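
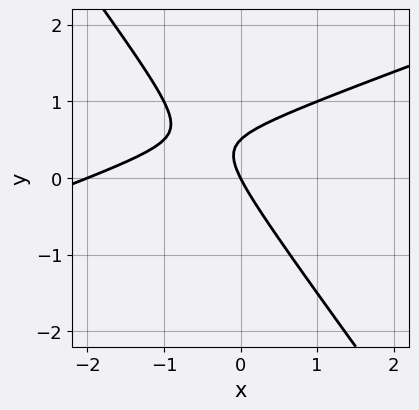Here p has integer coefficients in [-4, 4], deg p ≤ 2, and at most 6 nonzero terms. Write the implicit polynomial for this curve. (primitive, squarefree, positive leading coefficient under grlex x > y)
x^2 - 2*x*y - 2*y^2 + 2*x + y

First, degree: a generic line meets the curve in up to 2 points, so deg p = 2.
Next, observable constraints: it crosses the y-axis at the gridline y = 0; the x-axis gridline crossings are at x ∈ {-2, 0}.
Finally, fitting integer coefficients to these (and the overall shape) gives p.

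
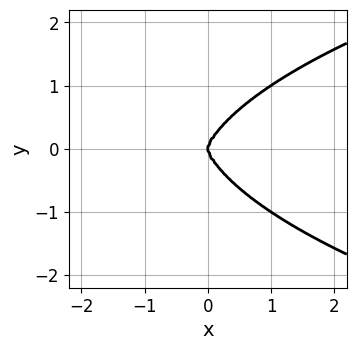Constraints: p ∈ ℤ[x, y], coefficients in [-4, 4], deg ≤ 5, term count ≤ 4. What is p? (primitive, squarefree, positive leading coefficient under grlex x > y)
x^2*y^2 + y^4 - 2*x^3

First, the degree is 4 — a generic line meets the curve in up to 4 points.
Then, symmetries: the y ↦ −y reflection is a symmetry, so y appears only in even powers.
Next, reading off the gridlines: it meets the x-axis at x = 0 (among the integer gridlines); it meets the y-axis at y = 0 (among the integer gridlines).
Finally, matching integer coefficients to the picture gives p.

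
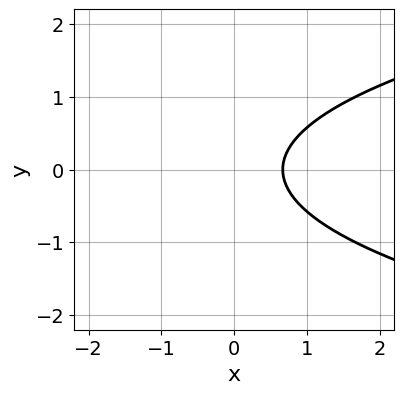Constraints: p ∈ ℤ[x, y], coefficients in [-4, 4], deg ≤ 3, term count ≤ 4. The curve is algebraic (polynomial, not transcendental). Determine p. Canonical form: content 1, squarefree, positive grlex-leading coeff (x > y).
Degree: a generic line meets the curve in up to 2 points, so deg p = 2.
Symmetries: it's symmetric under y → −y, forcing even powers of y.
Reading off the gridlines: it misses every integer gridline on the y-axis.
These observations pin down the coefficients.

3*y^2 - 3*x + 2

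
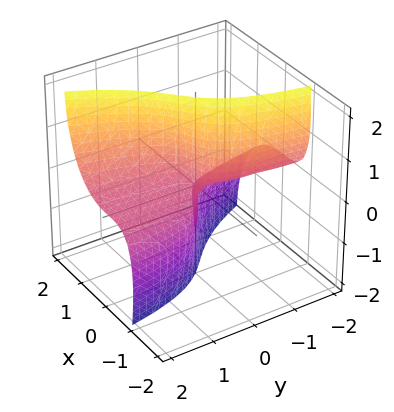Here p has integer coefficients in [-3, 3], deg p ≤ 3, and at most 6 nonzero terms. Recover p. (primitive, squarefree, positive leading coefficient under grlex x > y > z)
1. The degree is 3 — a generic line meets the surface in up to 3 points.
2. From the visible intercepts: every point of the y-axis in the box is on the surface; every point of the z-axis in the box is on the surface; it meets the x-axis at x = 0 (among the integer gridlines).
3. Together with the visible shape, these determine p as stated.

2*x^3 - x*y*z + x*z^2 - 2*y*z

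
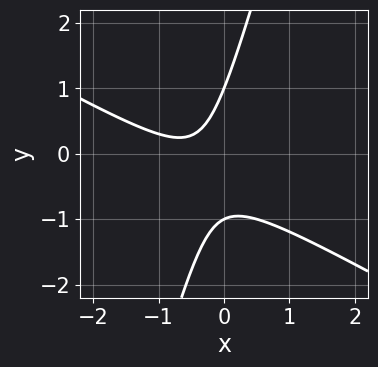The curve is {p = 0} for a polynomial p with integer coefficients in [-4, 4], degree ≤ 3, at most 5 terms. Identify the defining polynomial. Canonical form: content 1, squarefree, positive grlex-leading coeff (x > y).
1. The degree is 2 — the shape is more complex than any degree-1 curve.
2. Observable constraints: no x-intercept at any integer in the box; the y-axis gridline crossings are at y ∈ {-1, 1}.
3. Fitting integer coefficients to these (and the overall shape) gives p.

2*x^2 + 3*x*y - y^2 + 2*x + 1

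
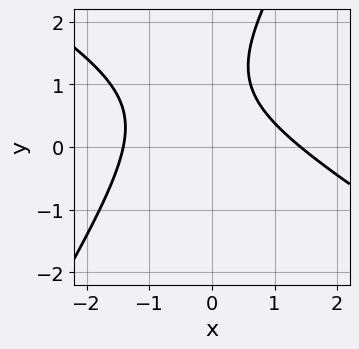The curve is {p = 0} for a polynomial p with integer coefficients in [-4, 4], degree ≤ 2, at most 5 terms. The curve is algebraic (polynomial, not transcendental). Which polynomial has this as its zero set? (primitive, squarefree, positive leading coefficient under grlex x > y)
1. deg p = 2. The shape is more complex than any degree-1 curve.
2. Against the integer gridlines: it misses every integer gridline on the y-axis.
3. Together with the visible shape, these determine p as stated.

x^2 + x*y - y^2 + 2*y - 2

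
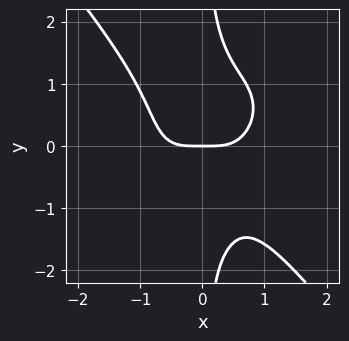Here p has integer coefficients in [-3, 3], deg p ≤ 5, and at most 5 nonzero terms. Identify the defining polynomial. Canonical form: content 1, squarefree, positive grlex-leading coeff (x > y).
3*x^4 - x^3*y + x^2*y^2 + 3*x*y^3 - 3*y

Degree: the shape is more complex than any degree-3 curve, so deg p = 4.
Reading off the gridlines: one x-axis crossing is at x = 0; it crosses the y-axis at the gridline y = 0.
Putting this together gives p.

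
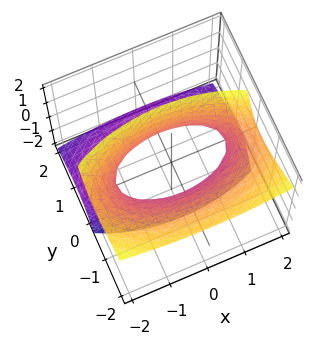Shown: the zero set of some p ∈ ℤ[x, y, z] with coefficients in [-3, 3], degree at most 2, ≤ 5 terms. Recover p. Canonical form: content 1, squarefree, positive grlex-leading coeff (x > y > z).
(a) deg p = 2. The shape is more complex than any degree-1 surface.
(b) Observable constraints: no z-intercept at any integer in the box.
(c) Matching integer coefficients to the picture gives p.

x^2 + 3*y^2 + 3*y*z - z^2 - 2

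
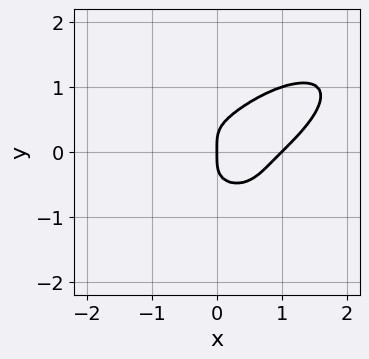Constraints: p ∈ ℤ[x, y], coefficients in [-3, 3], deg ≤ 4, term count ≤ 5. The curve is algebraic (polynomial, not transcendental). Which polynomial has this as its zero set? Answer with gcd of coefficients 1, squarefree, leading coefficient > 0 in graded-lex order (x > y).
First, deg p = 4. A generic line meets the curve in up to 4 points.
Next, from the visible intercepts: the x-axis gridline crossings are at x ∈ {0, 1}; it meets the y-axis at y = 0 (among the integer gridlines).
Finally, assembling these constraints gives the stated polynomial.

x^4 + 3*y^4 - 3*x^2*y - x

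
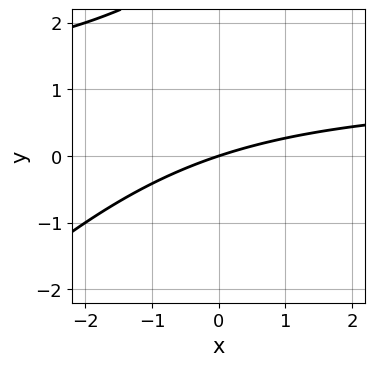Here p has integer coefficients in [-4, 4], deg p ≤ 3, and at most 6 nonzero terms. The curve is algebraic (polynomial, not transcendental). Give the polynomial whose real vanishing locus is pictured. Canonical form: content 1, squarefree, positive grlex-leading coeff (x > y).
x*y - y^2 - x + 3*y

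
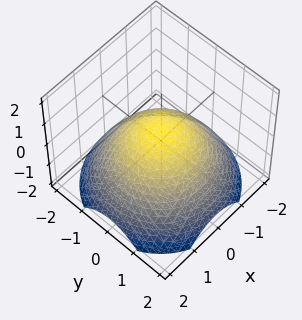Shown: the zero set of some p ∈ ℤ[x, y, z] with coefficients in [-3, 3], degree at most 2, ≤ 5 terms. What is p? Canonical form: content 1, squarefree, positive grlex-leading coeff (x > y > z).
x^2 + y^2 + 2*z - 1

deg p = 2. A generic line meets the surface in up to 2 points.
Symmetries: rotational symmetry about the z-axis ⇒ p depends on x, y only through x² + y².
Against the integer gridlines: among the integer gridlines, it crosses the y-axis at y ∈ {-1, 1}; a circular section at z = 0 has radius exactly 1; the x-axis gridline crossings are at x ∈ {-1, 1}.
Putting this together gives p.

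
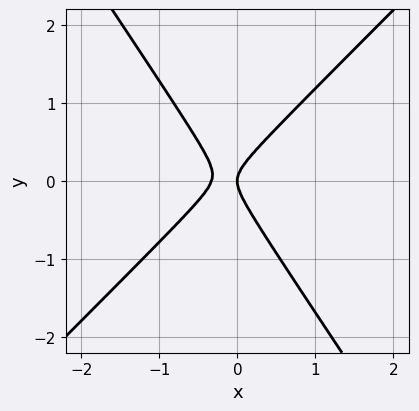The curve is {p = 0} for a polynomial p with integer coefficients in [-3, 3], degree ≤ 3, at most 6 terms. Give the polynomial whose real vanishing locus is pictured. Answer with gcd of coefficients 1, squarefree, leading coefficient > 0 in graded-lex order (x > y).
(a) Degree: no degree-1 curve has this shape, so deg p = 2.
(b) Observable constraints: it meets the x-axis at x = 0 (among the integer gridlines); one y-axis crossing is at y = 0.
(c) Putting this together gives p.

3*x^2 - x*y - 2*y^2 + x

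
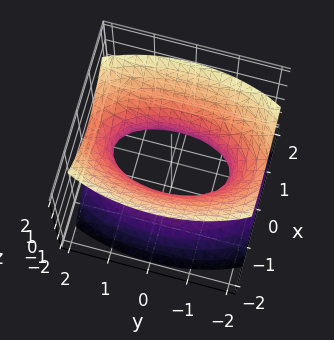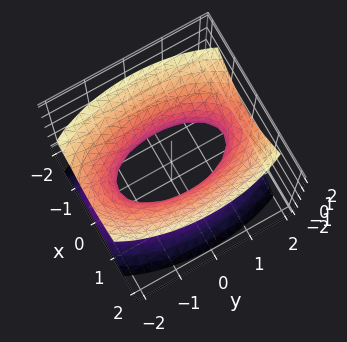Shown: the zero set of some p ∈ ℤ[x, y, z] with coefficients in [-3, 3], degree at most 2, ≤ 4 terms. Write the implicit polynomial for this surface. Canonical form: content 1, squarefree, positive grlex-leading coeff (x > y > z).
3*x^2 + y^2 - 2*z^2 - 2

(a) The degree is 2 — an hourglass — one-sheet hyperboloid; a quadric.
(b) Symmetries: it's symmetric under x → −x, forcing even powers of x; it's symmetric under y → −y, forcing even powers of y; mirror symmetry z ↦ −z ⇒ only even powers of z.
(c) From the axis intercepts and sections: the surface avoids every integer z-axis point in the box.
(d) Together with the visible shape, these determine p as stated.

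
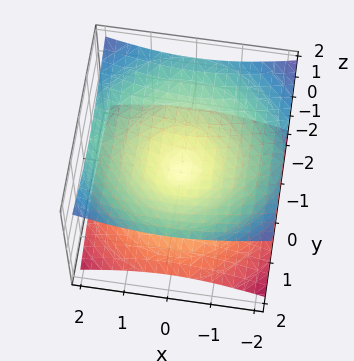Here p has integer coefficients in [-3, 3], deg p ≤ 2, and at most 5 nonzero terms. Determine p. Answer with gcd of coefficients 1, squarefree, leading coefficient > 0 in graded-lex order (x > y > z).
(a) The degree is 2 — two nappes meeting at a single point; a quadric.
(b) By symmetry, every cross-section ⟂ z is a circle, so x, y appear only via x² + y²; the z ↦ −z reflection is a symmetry, so z appears only in even powers.
(c) From the visible intercepts: it crosses the x-axis at the gridline x = 0; it crosses the z-axis at the gridline z = 0; it meets the y-axis at y = 0 (among the integer gridlines); a circular section at z = -1 has radius between 1 and 2.
(d) Fitting integer coefficients to these (and the overall shape) gives p.

x^2 + y^2 - 3*z^2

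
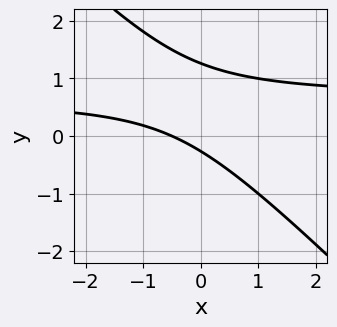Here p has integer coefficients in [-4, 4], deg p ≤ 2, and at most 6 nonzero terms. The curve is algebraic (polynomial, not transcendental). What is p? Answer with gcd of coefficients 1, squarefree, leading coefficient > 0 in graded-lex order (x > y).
(a) deg p = 2. No degree-1 curve has this shape.
(b) Matching integer coefficients to the picture gives p.

3*x*y + 3*y^2 - 2*x - 3*y - 1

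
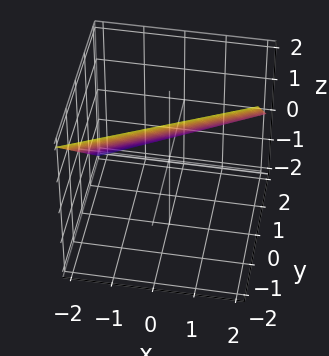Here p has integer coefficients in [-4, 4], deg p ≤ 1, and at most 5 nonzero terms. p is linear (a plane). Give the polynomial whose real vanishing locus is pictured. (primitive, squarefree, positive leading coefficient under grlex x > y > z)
deg p = 1. The surface is flat (a plane).
Reading off the gridlines: it crosses the z-axis at the gridline z = 1; it meets the x-axis at x = -2 (among the integer gridlines); one y-axis crossing is at y = 1.
The integer polynomial consistent with all of this is the stated p.

x - 2*y - 2*z + 2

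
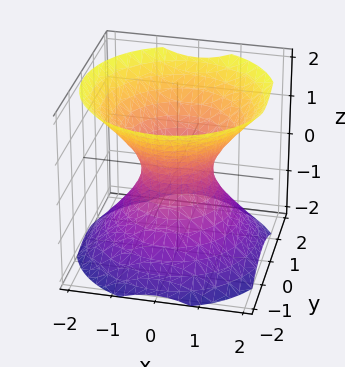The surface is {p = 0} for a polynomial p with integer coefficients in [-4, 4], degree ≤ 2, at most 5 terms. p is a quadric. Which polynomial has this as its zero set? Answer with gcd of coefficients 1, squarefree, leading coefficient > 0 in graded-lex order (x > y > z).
(a) deg p = 2. One connected sheet with a waist; a quadric.
(b) Symmetries: mirror symmetry z ↦ −z ⇒ only even powers of z; every cross-section ⟂ z is a circle, so x, y appear only via x² + y².
(c) Reading off the gridlines: it misses every integer gridline on the z-axis; a circular section at z = 1 has radius between 1 and 2.
(d) Solving for integer coefficients yields p as stated.

3*x^2 + 3*y^2 - 3*z^2 - 2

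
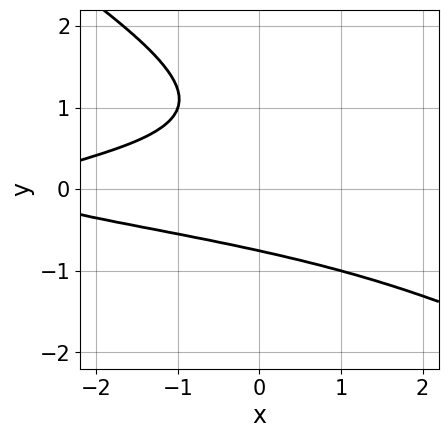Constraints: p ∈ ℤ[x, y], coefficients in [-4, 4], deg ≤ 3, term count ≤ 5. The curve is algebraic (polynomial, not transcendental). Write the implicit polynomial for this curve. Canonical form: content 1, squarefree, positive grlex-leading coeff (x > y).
First, deg p = 3. The shape is more complex than any degree-2 curve.
Next, checking where it meets the axes: no x-intercept at any integer in the box.
Finally, assembling these constraints gives the stated polynomial.

2*x*y^2 + 3*y^3 - 3*y^2 + x + 3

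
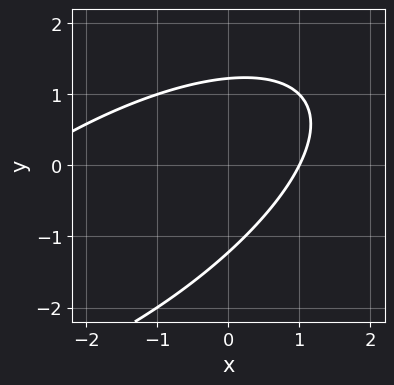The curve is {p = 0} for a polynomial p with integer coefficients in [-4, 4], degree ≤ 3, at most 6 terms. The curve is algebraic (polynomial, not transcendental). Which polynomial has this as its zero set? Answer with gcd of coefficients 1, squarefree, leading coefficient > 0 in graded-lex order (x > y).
Degree: the shape is more complex than any degree-1 curve, so deg p = 2.
Observable constraints: it meets the x-axis at x = 1 (among the integer gridlines).
Putting this together gives p.

x^2 - 2*x*y + 2*y^2 + 2*x - 3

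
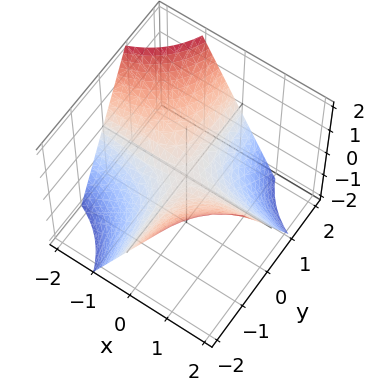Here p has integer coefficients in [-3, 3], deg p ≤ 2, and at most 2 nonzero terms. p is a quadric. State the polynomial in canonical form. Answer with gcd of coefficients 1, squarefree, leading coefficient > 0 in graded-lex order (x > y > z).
deg p = 2.
Reading off the gridlines: the visible y-axis segment lies entirely on the surface; every point of the x-axis in the box is on the surface.
The integer polynomial consistent with all of this is the stated p.

x*y + z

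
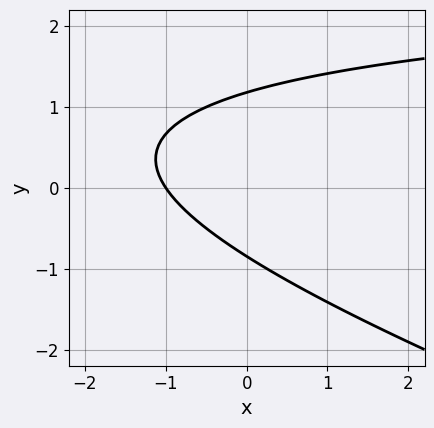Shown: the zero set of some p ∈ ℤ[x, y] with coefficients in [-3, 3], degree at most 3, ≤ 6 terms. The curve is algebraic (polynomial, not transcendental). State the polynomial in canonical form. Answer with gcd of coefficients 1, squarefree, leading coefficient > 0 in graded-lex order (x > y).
x*y + 3*y^2 - 3*x - y - 3

First, degree: a generic line meets the curve in up to 2 points, so deg p = 2.
Next, against the integer gridlines: it meets the x-axis at x = -1 (among the integer gridlines).
Finally, putting this together gives p.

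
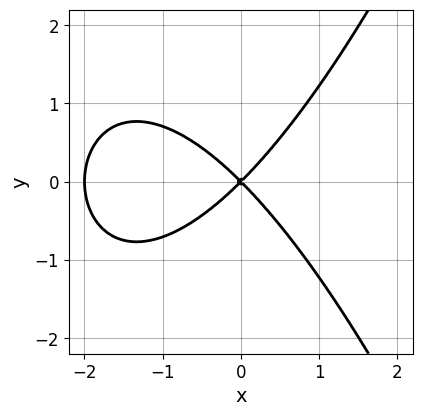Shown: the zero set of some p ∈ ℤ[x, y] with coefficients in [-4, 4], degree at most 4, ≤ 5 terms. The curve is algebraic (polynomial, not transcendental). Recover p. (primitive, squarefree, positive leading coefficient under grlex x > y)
1. The degree is 3 — the shape is more complex than any degree-2 curve.
2. Symmetries: the y ↦ −y reflection is a symmetry, so y appears only in even powers.
3. From the visible intercepts: the x-axis gridline crossings are at x ∈ {-2, 0}; it meets the y-axis at y = 0 (among the integer gridlines).
4. The integer polynomial consistent with all of this is the stated p.

x^3 + 2*x^2 - 2*y^2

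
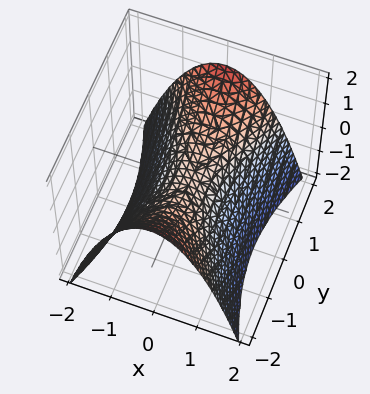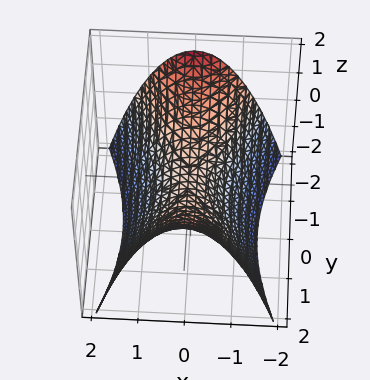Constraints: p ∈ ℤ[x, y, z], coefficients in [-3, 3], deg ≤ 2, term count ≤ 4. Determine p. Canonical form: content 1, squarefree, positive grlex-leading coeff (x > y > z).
1. The degree is 2 — a saddle surface; a quadric.
2. Symmetries: it's symmetric under x → −x, forcing even powers of x; it's symmetric under y → −y, forcing even powers of y.
3. Checking where it meets the axes: it crosses the x-axis at the gridline x = 0; one z-axis crossing is at z = 0; one y-axis crossing is at y = 0.
4. Putting this together gives p.

3*x^2 - y^2 + 3*z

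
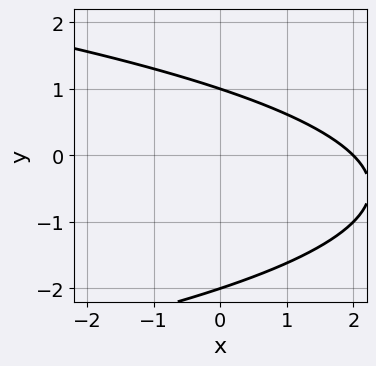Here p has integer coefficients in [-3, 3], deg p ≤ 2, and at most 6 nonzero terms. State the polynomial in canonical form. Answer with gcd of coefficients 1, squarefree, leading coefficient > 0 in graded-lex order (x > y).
y^2 + x + y - 2

The degree is 2 — the shape is more complex than any degree-1 curve.
Reading off the gridlines: the y-axis gridline crossings are at y ∈ {-2, 1}; it meets the x-axis at x = 2 (among the integer gridlines).
These observations pin down the coefficients.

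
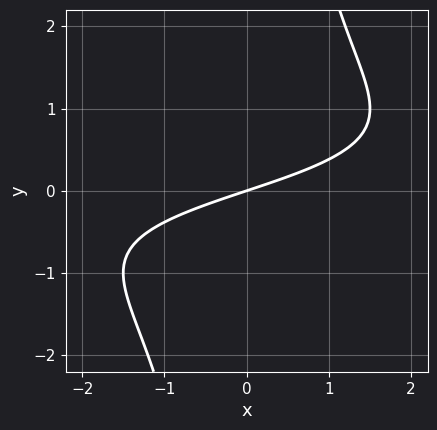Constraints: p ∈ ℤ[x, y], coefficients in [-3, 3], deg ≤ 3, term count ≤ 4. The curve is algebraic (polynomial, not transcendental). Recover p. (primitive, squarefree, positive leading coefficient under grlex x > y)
x*y^2 + x - 3*y

First, deg p = 3.
Next, from the visible intercepts: it meets the x-axis at x = 0 (among the integer gridlines); it meets the y-axis at y = 0 (among the integer gridlines).
Finally, solving for integer coefficients yields p as stated.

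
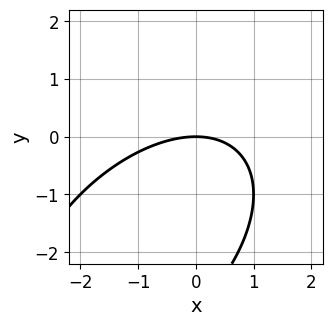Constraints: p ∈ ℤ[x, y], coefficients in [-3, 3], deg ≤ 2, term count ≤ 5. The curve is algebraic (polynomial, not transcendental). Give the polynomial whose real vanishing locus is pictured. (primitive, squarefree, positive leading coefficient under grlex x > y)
x^2 - x*y + y^2 + 3*y

1. deg p = 2. A generic line meets the curve in up to 2 points.
2. From the visible intercepts: it crosses the y-axis at the gridline y = 0; one x-axis crossing is at x = 0.
3. Putting this together gives p.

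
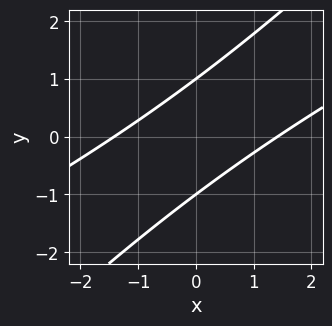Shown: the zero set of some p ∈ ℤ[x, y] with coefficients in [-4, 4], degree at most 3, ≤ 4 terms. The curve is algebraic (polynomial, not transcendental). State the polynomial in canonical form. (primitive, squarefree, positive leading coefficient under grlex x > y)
(a) deg p = 2. A generic line meets the curve in up to 2 points.
(b) Observable constraints: among the integer gridlines, it crosses the y-axis at y ∈ {-1, 1}.
(c) Matching integer coefficients to the picture gives p.

x^2 - 3*x*y + 2*y^2 - 2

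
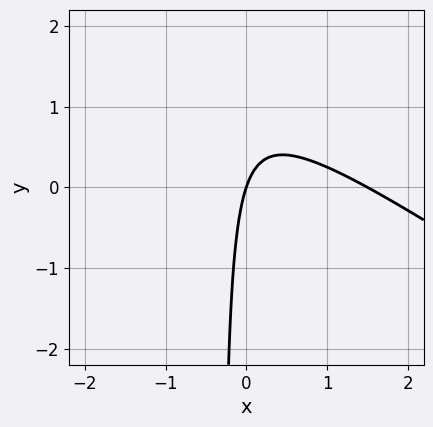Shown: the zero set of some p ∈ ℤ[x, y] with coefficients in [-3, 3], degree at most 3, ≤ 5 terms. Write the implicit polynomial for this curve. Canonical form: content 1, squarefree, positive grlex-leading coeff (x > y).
2*x^2 + 3*x*y - 3*x + y

(a) deg p = 2. The shape is more complex than any degree-1 curve.
(b) Reading off the gridlines: one x-axis crossing is at x = 0; one y-axis crossing is at y = 0.
(c) Together with the visible shape, these determine p as stated.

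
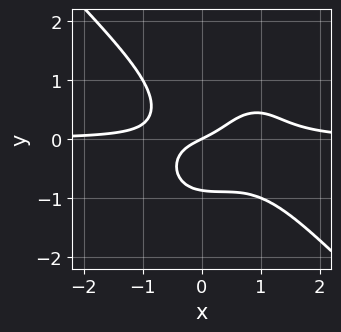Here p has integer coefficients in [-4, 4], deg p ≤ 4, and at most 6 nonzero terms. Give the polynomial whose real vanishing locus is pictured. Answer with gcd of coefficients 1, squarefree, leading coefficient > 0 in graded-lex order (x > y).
(a) The degree is 4 — a generic line meets the curve in up to 4 points.
(b) From the axis intercepts and sections: it crosses the x-axis at the gridline x = 0; one y-axis crossing is at y = 0.
(c) Matching integer coefficients to the picture gives p.

3*x^3*y + 3*y^4 - 3*x^2*y - x + 2*y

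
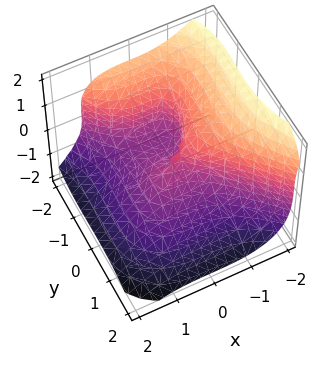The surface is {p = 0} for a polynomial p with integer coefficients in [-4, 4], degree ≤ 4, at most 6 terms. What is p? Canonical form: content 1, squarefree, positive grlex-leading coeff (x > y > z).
First, deg p = 3. The shape is more complex than any degree-2 surface.
Then, observable constraints: it meets the x-axis at x = 0 (among the integer gridlines); it crosses the z-axis at the gridline z = 0.
Finally, together with the visible shape, these determine p as stated.

3*x^3 + 2*y^3 + 3*z^3 + 3*y^2 - z^2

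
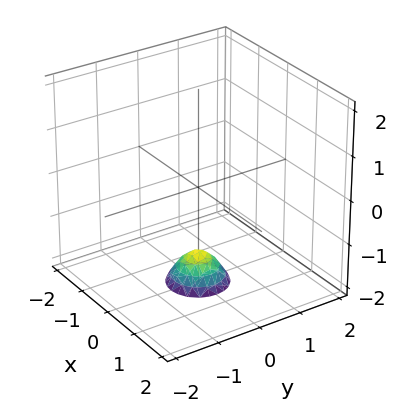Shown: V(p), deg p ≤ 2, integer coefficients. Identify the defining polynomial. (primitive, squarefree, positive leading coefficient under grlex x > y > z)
3*x^2 + 3*y^2 + 2*z + 3

Degree: no degree-1 surface has this shape, so deg p = 2.
Symmetry: the z-axis is an axis of rotation, so x and y enter only as x² + y².
From the visible intercepts: the surface avoids every integer y-axis point in the box; a circular section at z = -2 has radius between 0 and 1; the surface avoids every integer x-axis point in the box.
The integer polynomial consistent with all of this is the stated p.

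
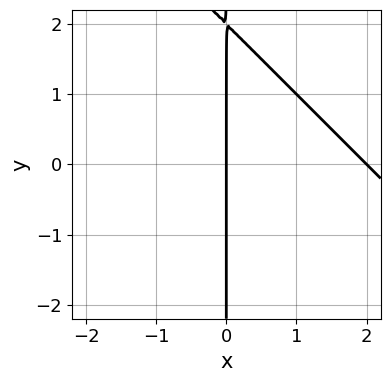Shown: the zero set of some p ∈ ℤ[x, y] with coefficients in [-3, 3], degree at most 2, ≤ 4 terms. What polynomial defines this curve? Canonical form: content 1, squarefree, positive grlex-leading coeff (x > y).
First, the degree is 2 — a generic line meets the curve in up to 2 points.
Then, observable constraints: every point of the y-axis in the box is on the curve; among the integer gridlines, it crosses the x-axis at x ∈ {0, 2}.
Finally, putting this together gives p.

x^2 + x*y - 2*x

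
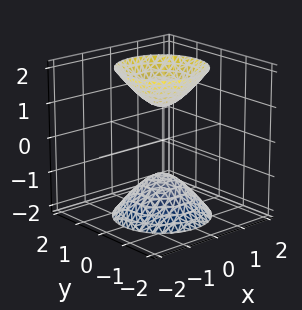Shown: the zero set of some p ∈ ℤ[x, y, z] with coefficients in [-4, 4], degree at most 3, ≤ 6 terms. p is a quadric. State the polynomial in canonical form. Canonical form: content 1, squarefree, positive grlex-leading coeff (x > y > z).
2*x^2 + 2*y^2 - z^2 + 1

I count 2 distinct pieces.
The degree is 2 — two separate bowl-shaped sheets opening away from each other; a quadric.
Symmetries: it's symmetric under z → −z, forcing even powers of z; the z-axis is an axis of rotation, so x and y enter only as x² + y².
From the visible intercepts: it misses every integer gridline on the y-axis; a circular section at z = -2 has radius between 1 and 2; among the integer gridlines, it crosses the z-axis at z ∈ {-1, 1}; the surface avoids every integer x-axis point in the box.
The integer polynomial consistent with all of this is the stated p.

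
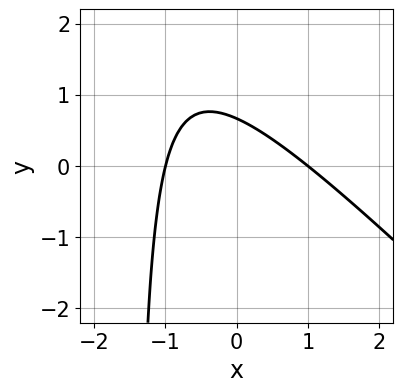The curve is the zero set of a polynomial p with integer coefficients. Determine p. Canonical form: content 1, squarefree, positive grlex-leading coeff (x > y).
First, the degree is 2 — a generic line meets the curve in up to 2 points.
Then, from the visible intercepts: among the integer gridlines, it crosses the x-axis at x ∈ {-1, 1}.
Finally, assembling these constraints gives the stated polynomial.

2*x^2 + 2*x*y + 3*y - 2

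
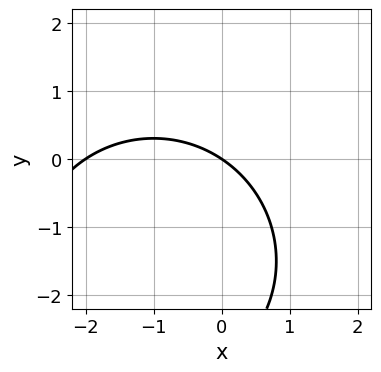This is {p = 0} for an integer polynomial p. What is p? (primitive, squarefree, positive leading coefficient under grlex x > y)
x^2 + y^2 + 2*x + 3*y

First, the degree is 2 — no degree-1 curve has this shape.
Next, observable constraints: it meets the y-axis at y = 0 (among the integer gridlines); among the integer gridlines, it crosses the x-axis at x ∈ {-2, 0}.
Finally, fitting integer coefficients to these (and the overall shape) gives p.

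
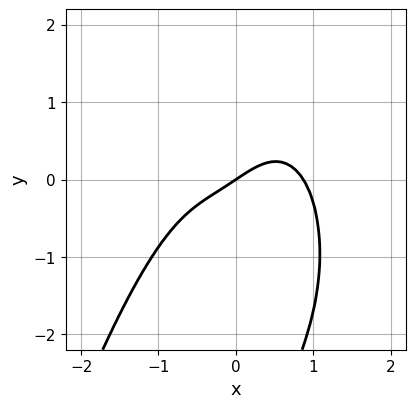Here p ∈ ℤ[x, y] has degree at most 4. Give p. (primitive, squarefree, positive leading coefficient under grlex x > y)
3*x^4 + x^2*y + 2*x*y^2 - 2*x + 3*y

The degree is 4 — the shape is more complex than any degree-3 curve.
Observable constraints: it meets the x-axis at x = 0 (among the integer gridlines); one y-axis crossing is at y = 0.
The integer polynomial consistent with all of this is the stated p.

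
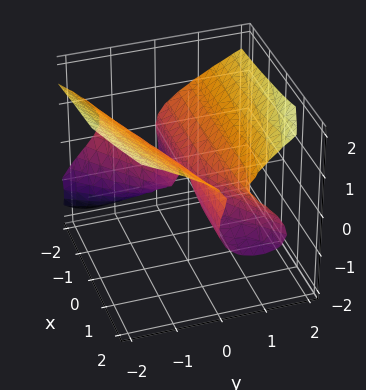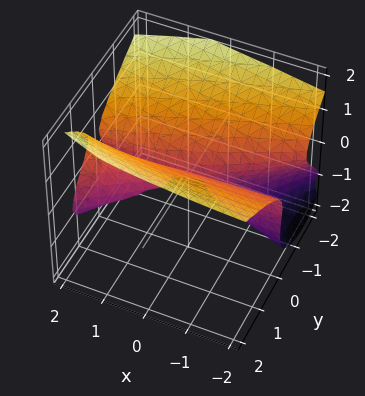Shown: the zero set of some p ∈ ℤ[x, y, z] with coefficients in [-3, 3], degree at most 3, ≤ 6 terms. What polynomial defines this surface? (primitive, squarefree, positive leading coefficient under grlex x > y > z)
x*y*z + x*z^2 - 2*z^3 - 2*x*y + 3*y^2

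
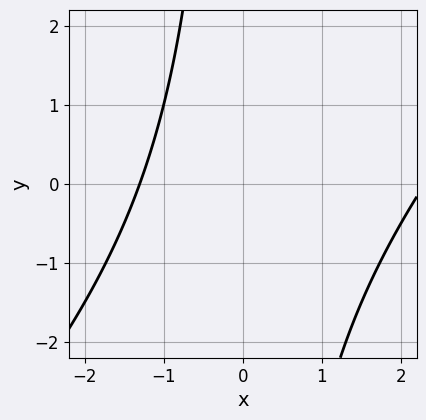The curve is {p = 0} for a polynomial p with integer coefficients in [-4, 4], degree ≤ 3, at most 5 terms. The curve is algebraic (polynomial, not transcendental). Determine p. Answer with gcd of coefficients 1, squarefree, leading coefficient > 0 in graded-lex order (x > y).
1. Degree: a generic line meets the curve in up to 2 points, so deg p = 2.
2. From the visible intercepts: no y-intercept at any integer in the box.
3. Putting this together gives p.

x^2 - x*y - x - 3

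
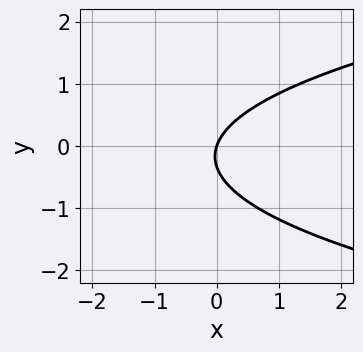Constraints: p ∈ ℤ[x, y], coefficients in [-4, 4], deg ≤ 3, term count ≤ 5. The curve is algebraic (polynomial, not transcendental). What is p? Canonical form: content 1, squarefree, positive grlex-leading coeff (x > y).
3*y^2 - 3*x + y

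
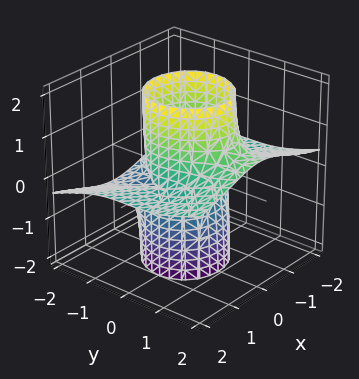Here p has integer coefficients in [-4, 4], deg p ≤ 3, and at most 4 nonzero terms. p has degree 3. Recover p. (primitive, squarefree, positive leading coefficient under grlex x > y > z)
1. deg p = 3.
2. From the axis intercepts and sections: one z-axis crossing is at z = 0; the visible x-axis segment lies entirely on the surface; one y-axis crossing is at y = 0.
3. Fitting integer coefficients to these (and the overall shape) gives p.

3*x^2*z - y^3 + 3*y^2*z - 3*z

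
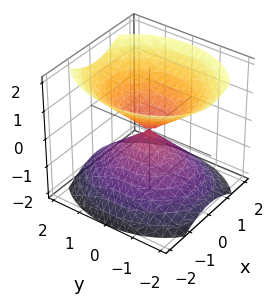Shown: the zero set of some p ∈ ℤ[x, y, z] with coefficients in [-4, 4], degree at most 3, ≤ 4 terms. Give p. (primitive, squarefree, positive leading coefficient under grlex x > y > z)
3*x^2 + 2*y^2 - 3*z^2

First, there are 2 components. They look like related sheets of one shape, so recover p as a whole.
Then, the degree is 2 — two nappes meeting at a single point; a quadric.
Then, symmetries: the x ↦ −x reflection is a symmetry, so x appears only in even powers; mirror symmetry z ↦ −z ⇒ only even powers of z; mirror symmetry y ↦ −y ⇒ only even powers of y.
Next, reading off the gridlines: it crosses the x-axis at the gridline x = 0; it crosses the y-axis at the gridline y = 0.
Finally, together with the visible shape, these determine p as stated.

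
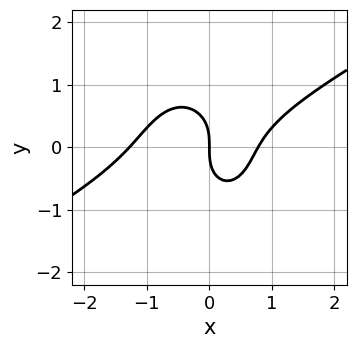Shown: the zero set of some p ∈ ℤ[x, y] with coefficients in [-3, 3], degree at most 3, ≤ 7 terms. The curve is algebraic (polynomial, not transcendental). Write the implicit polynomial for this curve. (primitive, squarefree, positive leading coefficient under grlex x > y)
First, deg p = 3.
Then, against the integer gridlines: it meets the y-axis at y = 0 (among the integer gridlines); it crosses the x-axis at the gridline x = 0.
Finally, the integer polynomial consistent with all of this is the stated p.

2*x^3 - 3*x^2*y - 2*y^3 + x^2 - 2*x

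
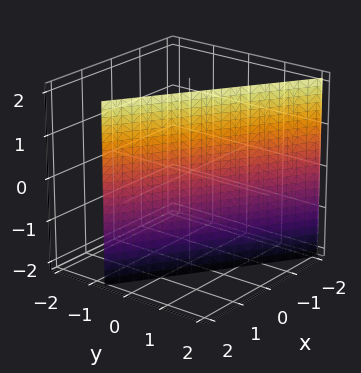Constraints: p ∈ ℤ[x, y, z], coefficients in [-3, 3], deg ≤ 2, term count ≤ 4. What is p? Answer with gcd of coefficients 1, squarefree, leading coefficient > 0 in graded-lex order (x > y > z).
2*x + 3*y - 2

First, the degree is 1 — the surface is flat (a plane).
Next, reading off the gridlines: one x-axis crossing is at x = 1; the surface avoids every integer z-axis point in the box.
Finally, together with the visible shape, these determine p as stated.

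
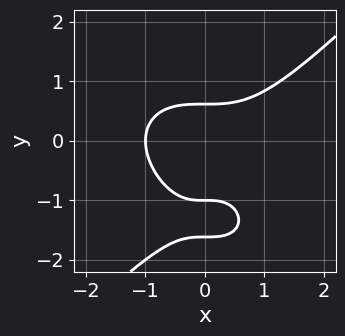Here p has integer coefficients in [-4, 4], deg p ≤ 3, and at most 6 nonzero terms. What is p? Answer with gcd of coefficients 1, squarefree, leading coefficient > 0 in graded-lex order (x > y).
x^3 - y^3 - 2*y^2 + 1

(a) Degree: no degree-2 curve has this shape, so deg p = 3.
(b) Checking where it meets the axes: it crosses the y-axis at the gridline y = -1; it meets the x-axis at x = -1 (among the integer gridlines).
(c) Together with the visible shape, these determine p as stated.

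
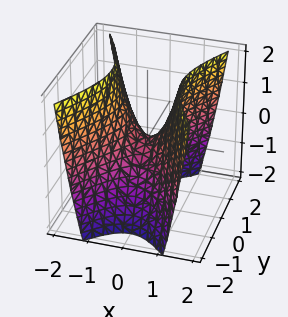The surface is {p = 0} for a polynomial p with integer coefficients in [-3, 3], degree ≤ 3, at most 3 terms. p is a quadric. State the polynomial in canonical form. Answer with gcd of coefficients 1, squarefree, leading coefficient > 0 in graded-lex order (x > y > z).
2*x^2 - y^2 - z

First, degree: a saddle surface; a quadric, so deg p = 2.
Then, symmetries: mirror symmetry y ↦ −y ⇒ only even powers of y; the x ↦ −x reflection is a symmetry, so x appears only in even powers.
Then, checking where it meets the axes: it meets the x-axis at x = 0 (among the integer gridlines); it crosses the y-axis at the gridline y = 0; one z-axis crossing is at z = 0.
Finally, assembling these constraints gives the stated polynomial.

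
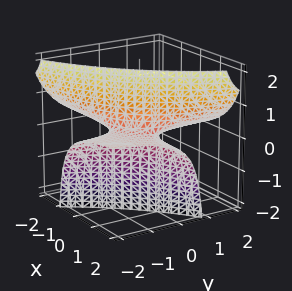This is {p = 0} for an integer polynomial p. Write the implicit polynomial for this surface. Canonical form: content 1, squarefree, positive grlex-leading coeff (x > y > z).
x*y + 3*x*z - 3*y*z - 3*z

The degree is 2 — no degree-1 surface has this shape.
From the axis intercepts and sections: the visible x-axis segment lies entirely on the surface; every point of the y-axis in the box is on the surface; it crosses the z-axis at the gridline z = 0.
Together with the visible shape, these determine p as stated.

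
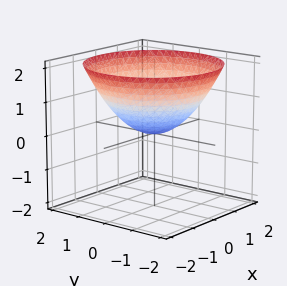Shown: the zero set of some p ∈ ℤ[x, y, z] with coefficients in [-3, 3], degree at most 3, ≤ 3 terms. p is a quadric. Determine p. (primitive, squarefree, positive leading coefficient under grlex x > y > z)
x^2 + y^2 - 2*z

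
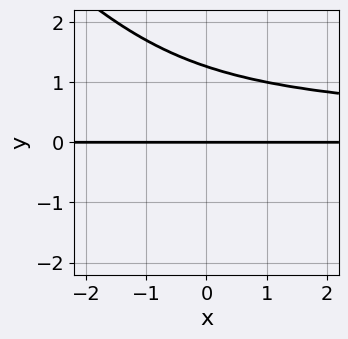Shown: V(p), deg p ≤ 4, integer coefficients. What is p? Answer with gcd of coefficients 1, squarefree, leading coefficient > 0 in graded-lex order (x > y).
x*y^3 + y^4 - 2*y

(a) The degree is 4 — a generic line meets the curve in up to 4 points.
(b) Against the integer gridlines: the visible x-axis segment lies entirely on the curve; it crosses the y-axis at the gridline y = 0.
(c) Together with the visible shape, these determine p as stated.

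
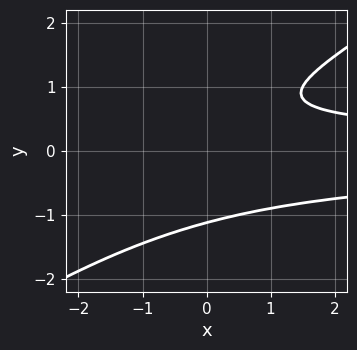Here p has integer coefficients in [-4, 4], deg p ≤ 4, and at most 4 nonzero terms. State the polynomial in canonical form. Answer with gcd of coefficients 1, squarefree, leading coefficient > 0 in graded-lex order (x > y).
(a) Degree: the shape is more complex than any degree-2 curve, so deg p = 3.
(b) From the axis intercepts and sections: no x-intercept at any integer in the box.
(c) Assembling these constraints gives the stated polynomial.

2*x*y^2 - 3*y^3 + 2*y - 2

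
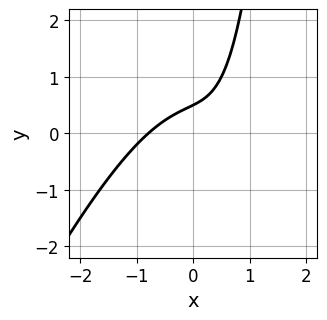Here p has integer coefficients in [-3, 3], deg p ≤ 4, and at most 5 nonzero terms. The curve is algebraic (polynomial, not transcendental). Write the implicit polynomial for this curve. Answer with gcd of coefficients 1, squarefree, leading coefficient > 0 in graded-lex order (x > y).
(a) The degree is 3 — the shape is more complex than any degree-2 curve.
(b) Matching integer coefficients to the picture gives p.

2*x^3 - x^2*y + 2*x*y - 2*y + 1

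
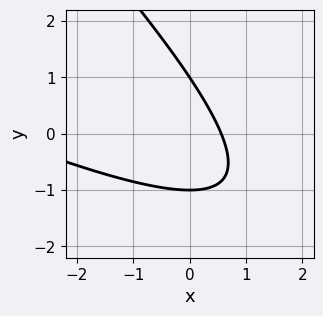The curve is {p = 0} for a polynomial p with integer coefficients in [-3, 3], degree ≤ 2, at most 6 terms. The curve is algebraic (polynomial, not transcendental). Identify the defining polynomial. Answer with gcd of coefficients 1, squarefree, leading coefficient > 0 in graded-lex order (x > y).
First, degree: a generic line meets the curve in up to 2 points, so deg p = 2.
Next, observable constraints: the y-axis gridline crossings are at y ∈ {-1, 1}.
Finally, together with the visible shape, these determine p as stated.

x^2 + 3*x*y + 2*y^2 + 3*x - 2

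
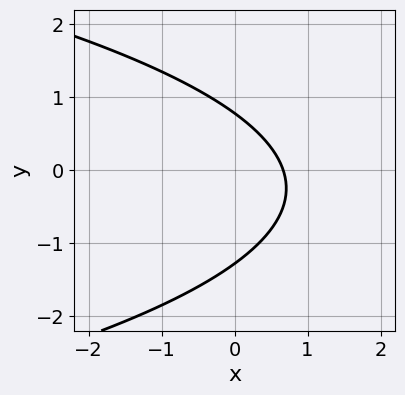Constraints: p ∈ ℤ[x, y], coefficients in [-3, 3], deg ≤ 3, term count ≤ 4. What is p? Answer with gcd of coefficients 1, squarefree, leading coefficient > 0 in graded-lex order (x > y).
2*y^2 + 3*x + y - 2

Degree: no degree-1 curve has this shape, so deg p = 2.
Putting this together gives p.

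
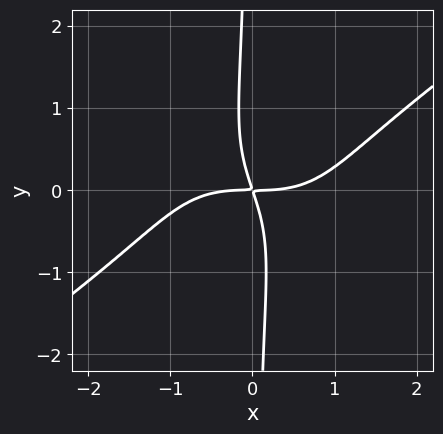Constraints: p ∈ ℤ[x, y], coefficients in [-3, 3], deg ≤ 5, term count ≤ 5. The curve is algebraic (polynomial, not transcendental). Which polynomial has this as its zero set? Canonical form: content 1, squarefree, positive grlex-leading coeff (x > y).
x^4 - 3*x*y^3 - 3*x*y - y^2

1. Degree: the shape is more complex than any degree-3 curve, so deg p = 4.
2. From the visible intercepts: it meets the x-axis at x = 0 (among the integer gridlines); it meets the y-axis at y = 0 (among the integer gridlines).
3. Together with the visible shape, these determine p as stated.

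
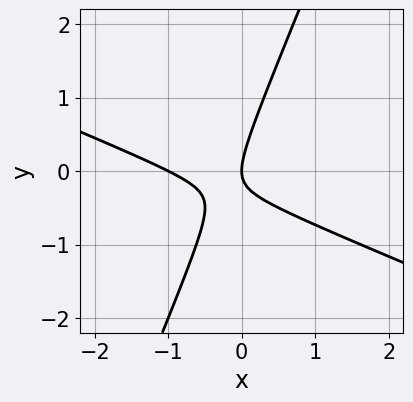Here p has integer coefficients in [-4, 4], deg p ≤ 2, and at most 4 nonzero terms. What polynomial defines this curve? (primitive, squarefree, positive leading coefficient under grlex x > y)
(a) The degree is 2 — a generic line meets the curve in up to 2 points.
(b) Against the integer gridlines: the x-axis gridline crossings are at x ∈ {-1, 0}; it meets the y-axis at y = 0 (among the integer gridlines).
(c) Solving for integer coefficients yields p as stated.

x^2 + 2*x*y - y^2 + x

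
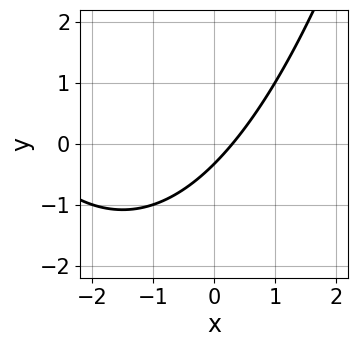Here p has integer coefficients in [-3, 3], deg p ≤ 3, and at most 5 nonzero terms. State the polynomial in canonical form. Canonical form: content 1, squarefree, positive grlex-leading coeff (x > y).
1. Degree: the shape is more complex than any degree-1 curve, so deg p = 2.
2. The integer polynomial consistent with all of this is the stated p.

x^2 + 3*x - 3*y - 1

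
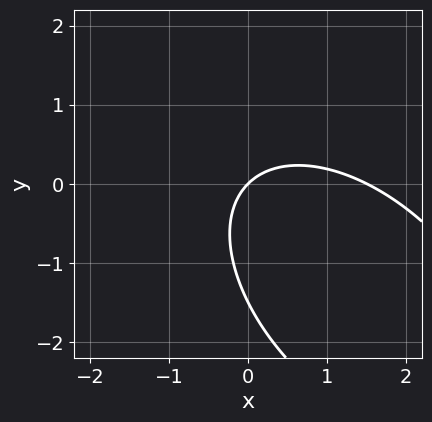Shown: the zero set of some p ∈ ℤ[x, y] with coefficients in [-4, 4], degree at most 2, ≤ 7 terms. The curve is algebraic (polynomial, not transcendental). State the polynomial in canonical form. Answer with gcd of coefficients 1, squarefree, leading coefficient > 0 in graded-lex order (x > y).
First, degree: a generic line meets the curve in up to 2 points, so deg p = 2.
Next, against the integer gridlines: one x-axis crossing is at x = 0; it meets the y-axis at y = 0 (among the integer gridlines).
Finally, matching integer coefficients to the picture gives p.

2*x^2 + 2*x*y + 2*y^2 - 3*x + 3*y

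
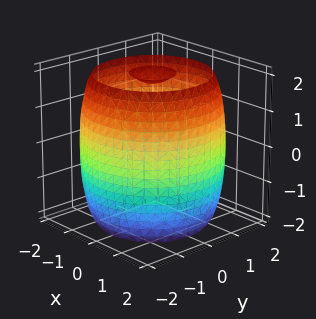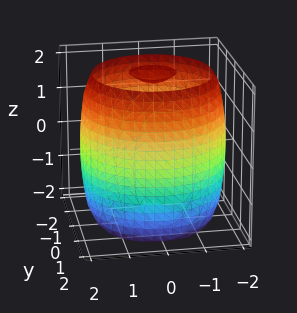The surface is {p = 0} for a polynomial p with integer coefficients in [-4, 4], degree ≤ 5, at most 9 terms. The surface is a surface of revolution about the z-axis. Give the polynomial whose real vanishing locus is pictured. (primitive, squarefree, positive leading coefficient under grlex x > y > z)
1. I count 3 distinct pieces. They look like related sheets of one shape, so recover p as a whole.
2. deg p = 4. A generic line meets the surface in up to 4 points.
3. Symmetries: rotational symmetry about the z-axis ⇒ p depends on x, y only through x² + y².
4. From the visible intercepts: a circular section at z = 0 has radius between 1 and 2.
5. Fitting integer coefficients to these (and the overall shape) gives p.

x^4 + 2*x^2*y^2 + y^4 - 3*x^2 - 3*y^2 + z^2 - 3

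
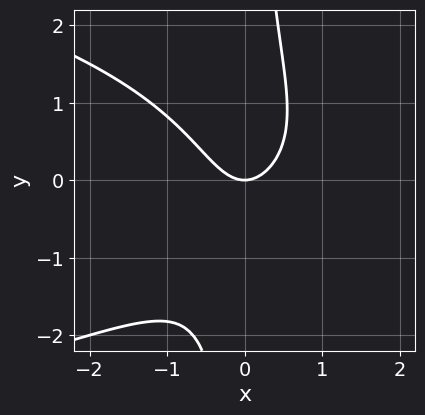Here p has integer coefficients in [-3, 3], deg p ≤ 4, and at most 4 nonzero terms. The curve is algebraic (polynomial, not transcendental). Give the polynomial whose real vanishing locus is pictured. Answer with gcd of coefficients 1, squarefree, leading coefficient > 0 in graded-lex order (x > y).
(a) The degree is 3 — a generic line meets the curve in up to 3 points.
(b) Checking where it meets the axes: one x-axis crossing is at x = 0; one y-axis crossing is at y = 0.
(c) Solving for integer coefficients yields p as stated.

2*x*y^2 + 3*x^2 - 2*y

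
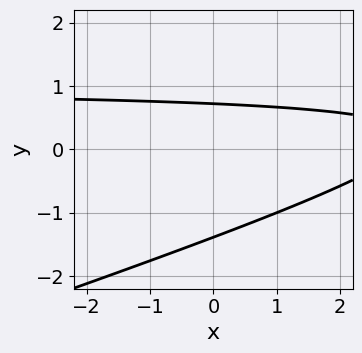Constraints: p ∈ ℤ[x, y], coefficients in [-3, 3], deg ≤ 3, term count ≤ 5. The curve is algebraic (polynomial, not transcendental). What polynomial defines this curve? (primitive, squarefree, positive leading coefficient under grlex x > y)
x*y - 3*y^2 - x - 2*y + 3

1. Degree: no degree-1 curve has this shape, so deg p = 2.
2. Checking where it meets the axes: no x-intercept at any integer in the box.
3. Matching integer coefficients to the picture gives p.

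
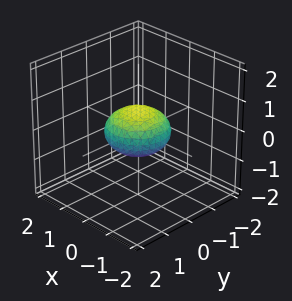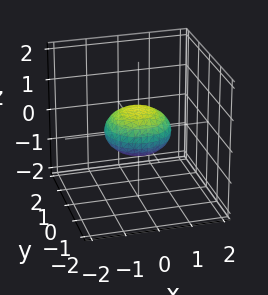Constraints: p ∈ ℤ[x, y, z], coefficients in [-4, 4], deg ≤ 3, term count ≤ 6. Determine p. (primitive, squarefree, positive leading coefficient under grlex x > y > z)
(a) The degree is 2 — a closed, bounded, convex surface; a quadric.
(b) Symmetries: the z ↦ −z reflection is a symmetry, so z appears only in even powers; the surface is invariant under rotation about z: p = q(x² + y², z).
(c) Reading off the gridlines: the y-axis gridline crossings are at y ∈ {-1, 1}; a circular section at z = 0 has radius exactly 1; the x-axis gridline crossings are at x ∈ {-1, 1}.
(d) Matching integer coefficients to the picture gives p.

x^2 + y^2 + 2*z^2 - 1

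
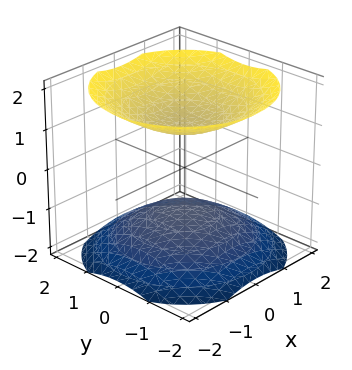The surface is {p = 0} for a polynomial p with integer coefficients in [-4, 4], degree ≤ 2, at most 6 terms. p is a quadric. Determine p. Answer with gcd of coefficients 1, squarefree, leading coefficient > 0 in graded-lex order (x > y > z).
2*x^2 + 2*y^2 - 3*z^2 + 3

1. The picture has 2 separate pieces.
2. deg p = 2.
3. Symmetry: every cross-section ⟂ z is a circle, so x, y appear only via x² + y²; mirror symmetry z ↦ −z ⇒ only even powers of z.
4. Checking where it meets the axes: the surface avoids every integer x-axis point in the box; among the integer gridlines, it crosses the z-axis at z ∈ {-1, 1}; the surface avoids every integer y-axis point in the box.
5. Putting this together gives p.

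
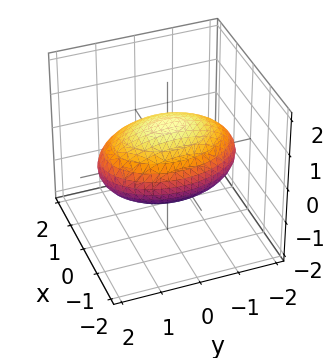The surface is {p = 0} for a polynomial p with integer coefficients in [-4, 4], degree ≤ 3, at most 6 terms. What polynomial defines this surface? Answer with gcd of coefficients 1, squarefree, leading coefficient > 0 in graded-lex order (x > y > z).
2*x^2 + y^2 + 3*z^2 - 3

1. Degree: bounded and convex; a quadric, so deg p = 2.
2. Symmetries: the y ↦ −y reflection is a symmetry, so y appears only in even powers; mirror symmetry z ↦ −z ⇒ only even powers of z; it's symmetric under x → −x, forcing even powers of x.
3. Reading off the gridlines: among the integer gridlines, it crosses the z-axis at z ∈ {-1, 1}.
4. Matching integer coefficients to the picture gives p.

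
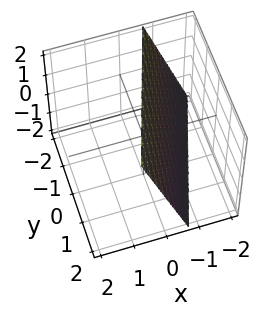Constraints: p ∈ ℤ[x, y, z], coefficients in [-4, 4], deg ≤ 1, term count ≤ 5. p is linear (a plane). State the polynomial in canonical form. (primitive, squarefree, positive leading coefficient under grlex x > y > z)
deg p = 1.
From the visible intercepts: it crosses the z-axis at the gridline z = 2; one y-axis crossing is at y = 2.
These observations pin down the coefficients.

3*x - y - z + 2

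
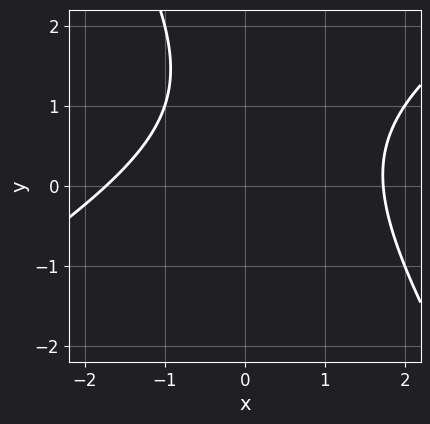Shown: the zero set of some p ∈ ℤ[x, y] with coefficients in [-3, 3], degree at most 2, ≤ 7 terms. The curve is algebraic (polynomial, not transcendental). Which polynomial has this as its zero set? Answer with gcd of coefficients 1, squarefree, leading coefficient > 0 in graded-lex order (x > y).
1. Degree: the shape is more complex than any degree-1 curve, so deg p = 2.
2. From the visible intercepts: no y-intercept at any integer in the box.
3. The integer polynomial consistent with all of this is the stated p.

x^2 - x*y - y^2 + 2*y - 3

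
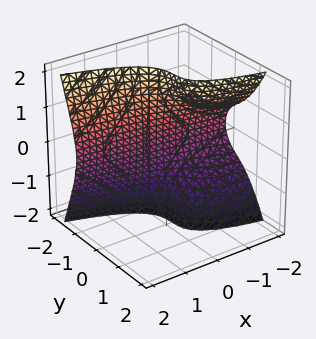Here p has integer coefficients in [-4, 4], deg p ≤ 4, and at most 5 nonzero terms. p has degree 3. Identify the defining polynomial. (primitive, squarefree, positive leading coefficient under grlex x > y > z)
1. Degree: no degree-2 surface has this shape, so deg p = 3.
2. Against the integer gridlines: it misses every integer gridline on the z-axis; no x-intercept at any integer in the box.
3. Together with the visible shape, these determine p as stated.

x*z^2 + 3*y^3 - x*y + 1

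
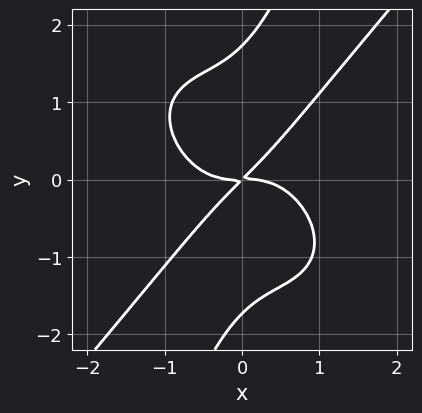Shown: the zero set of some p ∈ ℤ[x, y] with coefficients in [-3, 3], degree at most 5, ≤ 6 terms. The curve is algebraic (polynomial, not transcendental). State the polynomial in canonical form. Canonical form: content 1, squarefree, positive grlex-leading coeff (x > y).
The degree is 4 — a generic line meets the curve in up to 4 points.
Checking where it meets the axes: it crosses the y-axis at the gridline y = 0; one x-axis crossing is at x = 0.
Solving for integer coefficients yields p as stated.

3*x^4 - 3*x*y^3 + y^4 + 3*x*y - 3*y^2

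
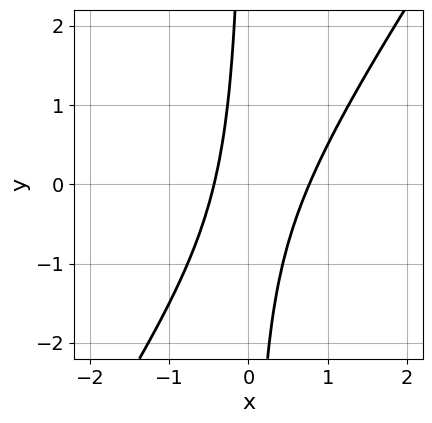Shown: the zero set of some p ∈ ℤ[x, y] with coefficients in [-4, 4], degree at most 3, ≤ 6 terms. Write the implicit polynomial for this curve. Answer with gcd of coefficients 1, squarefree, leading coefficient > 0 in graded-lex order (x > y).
First, deg p = 2. No degree-1 curve has this shape.
Next, reading off the gridlines: no y-intercept at any integer in the box.
Finally, matching integer coefficients to the picture gives p.

3*x^2 - 2*x*y - x - 1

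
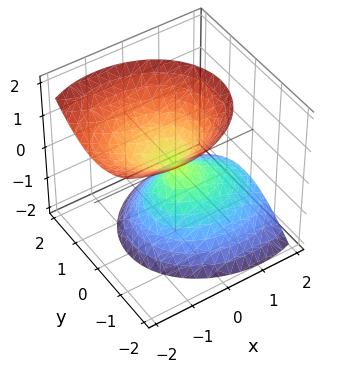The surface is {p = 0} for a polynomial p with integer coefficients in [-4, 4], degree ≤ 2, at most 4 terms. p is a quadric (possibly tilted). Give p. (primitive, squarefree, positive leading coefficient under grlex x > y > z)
I count 2 distinct pieces. They look like related sheets of one shape, so recover p as a whole.
Degree: no degree-1 surface has this shape, so deg p = 2.
Checking where it meets the axes: it meets the x-axis at x = 0 (among the integer gridlines); it meets the z-axis at z = 0 (among the integer gridlines); it crosses the y-axis at the gridline y = 0.
The integer polynomial consistent with all of this is the stated p.

2*x^2 + 2*x*z + 3*y^2 - 2*z^2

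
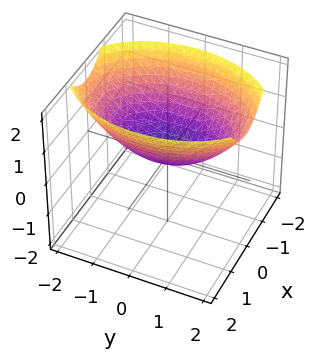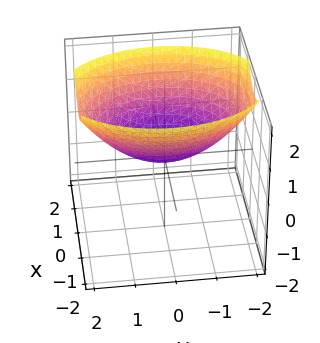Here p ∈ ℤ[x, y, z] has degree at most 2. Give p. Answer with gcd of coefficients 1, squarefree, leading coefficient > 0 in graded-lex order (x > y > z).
First, deg p = 2. A single bowl opening along one axis; a quadric.
Then, symmetries: the x ↦ −x reflection is a symmetry, so x appears only in even powers; mirror symmetry y ↦ −y ⇒ only even powers of y.
Next, reading off the gridlines: it meets the x-axis at x = 0 (among the integer gridlines); it crosses the y-axis at the gridline y = 0; it meets the z-axis at z = 0 (among the integer gridlines).
Finally, solving for integer coefficients yields p as stated.

2*x^2 + y^2 - 3*z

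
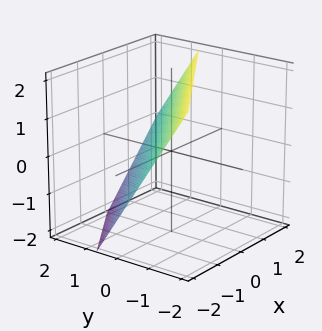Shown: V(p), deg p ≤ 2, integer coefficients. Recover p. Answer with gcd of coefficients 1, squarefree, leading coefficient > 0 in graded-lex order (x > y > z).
2*x - 3*y - 2*z + 2

1. Degree: every cross-section is a straight line — this is a plane, so deg p = 1.
2. Reading off the gridlines: it meets the x-axis at x = -1 (among the integer gridlines); it crosses the z-axis at the gridline z = 1.
3. The integer polynomial consistent with all of this is the stated p.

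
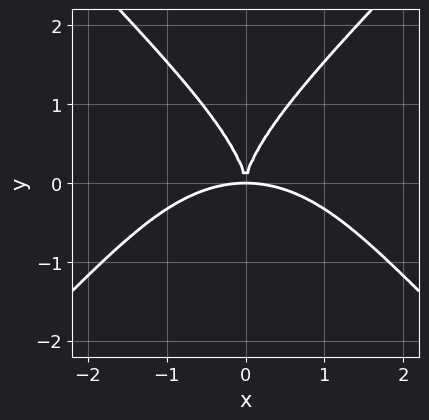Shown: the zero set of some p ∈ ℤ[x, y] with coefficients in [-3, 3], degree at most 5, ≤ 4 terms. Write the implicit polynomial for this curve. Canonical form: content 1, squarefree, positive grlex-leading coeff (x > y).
x^4 - y^4 + 3*x^2*y

(a) Degree: no degree-3 curve has this shape, so deg p = 4.
(b) Symmetries: it's symmetric under x → −x, forcing even powers of x.
(c) From the visible intercepts: one x-axis crossing is at x = 0; one y-axis crossing is at y = 0.
(d) Together with the visible shape, these determine p as stated.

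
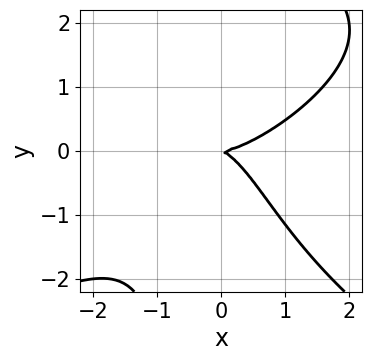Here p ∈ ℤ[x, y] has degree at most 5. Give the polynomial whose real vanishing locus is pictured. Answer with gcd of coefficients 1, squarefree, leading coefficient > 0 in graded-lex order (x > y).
x*y^3 + 2*x^3 - 2*x^2*y - x*y - 3*y^2

(a) The degree is 4 — no degree-3 curve has this shape.
(b) From the visible intercepts: it meets the x-axis at x = 0 (among the integer gridlines); one y-axis crossing is at y = 0.
(c) These observations pin down the coefficients.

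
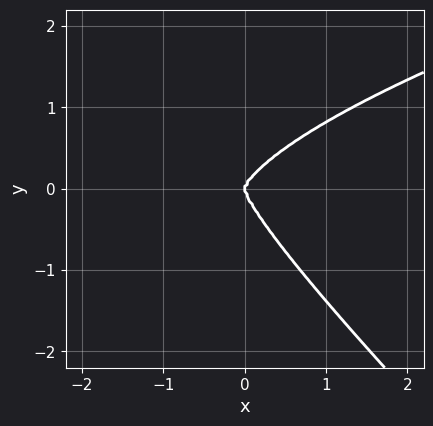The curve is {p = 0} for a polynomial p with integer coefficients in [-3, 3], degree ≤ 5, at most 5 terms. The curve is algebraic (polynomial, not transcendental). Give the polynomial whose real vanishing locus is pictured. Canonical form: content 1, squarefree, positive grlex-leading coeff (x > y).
The degree is 4 — the shape is more complex than any degree-3 curve.
Checking where it meets the axes: one y-axis crossing is at y = 0; it crosses the x-axis at the gridline x = 0.
Fitting integer coefficients to these (and the overall shape) gives p.

x*y^3 + y^4 - x^3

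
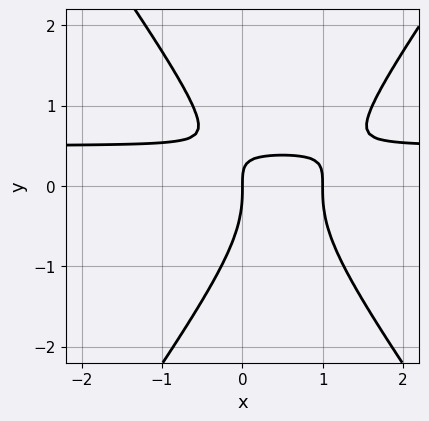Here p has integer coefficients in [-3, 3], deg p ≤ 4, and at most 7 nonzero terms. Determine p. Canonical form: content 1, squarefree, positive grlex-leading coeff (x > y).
2*x^2*y - y^3 - x^2 - 2*x*y + x

First, the degree is 3 — a generic line meets the curve in up to 3 points.
Next, against the integer gridlines: the x-axis gridline crossings are at x ∈ {0, 1}; it meets the y-axis at y = 0 (among the integer gridlines).
Finally, assembling these constraints gives the stated polynomial.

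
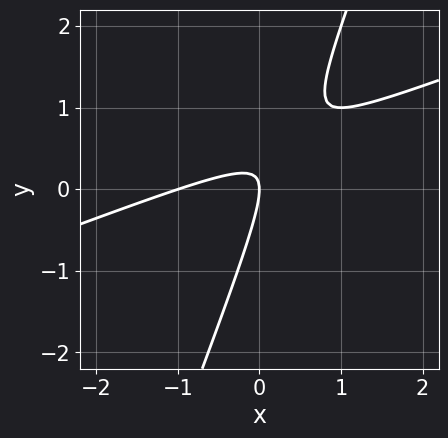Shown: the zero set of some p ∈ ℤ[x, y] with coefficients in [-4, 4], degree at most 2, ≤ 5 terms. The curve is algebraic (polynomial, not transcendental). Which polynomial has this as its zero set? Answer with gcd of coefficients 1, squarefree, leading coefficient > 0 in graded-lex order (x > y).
First, degree: a generic line meets the curve in up to 2 points, so deg p = 2.
Next, reading off the gridlines: it meets the y-axis at y = 0 (among the integer gridlines); the x-axis gridline crossings are at x ∈ {-1, 0}.
Finally, these observations pin down the coefficients.

x^2 - 3*x*y + y^2 + x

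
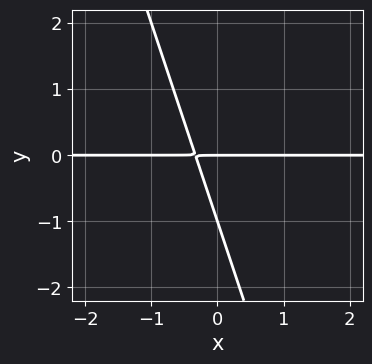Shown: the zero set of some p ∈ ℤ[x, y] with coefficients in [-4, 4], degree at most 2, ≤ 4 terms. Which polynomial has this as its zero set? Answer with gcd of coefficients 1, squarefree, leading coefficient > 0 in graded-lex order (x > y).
3*x*y + y^2 + y

First, the degree is 2 — the shape is more complex than any degree-1 curve.
Then, reading off the gridlines: the y-axis gridline crossings are at y ∈ {-1, 0}; the visible x-axis segment lies entirely on the curve.
Finally, assembling these constraints gives the stated polynomial.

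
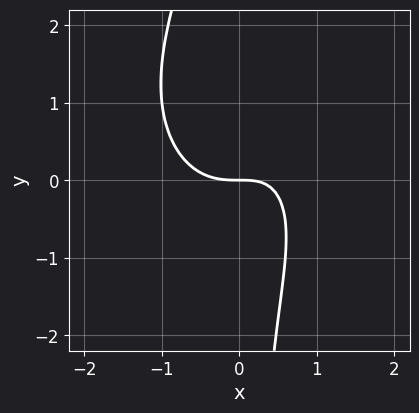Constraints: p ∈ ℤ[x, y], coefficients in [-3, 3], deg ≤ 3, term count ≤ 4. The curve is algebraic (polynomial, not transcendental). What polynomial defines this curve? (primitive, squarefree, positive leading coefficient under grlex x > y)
3*x^3 + 2*x*y^2 - 2*x*y + 3*y

First, deg p = 3. The shape is more complex than any degree-2 curve.
Next, from the axis intercepts and sections: it meets the x-axis at x = 0 (among the integer gridlines); one y-axis crossing is at y = 0.
Finally, these observations pin down the coefficients.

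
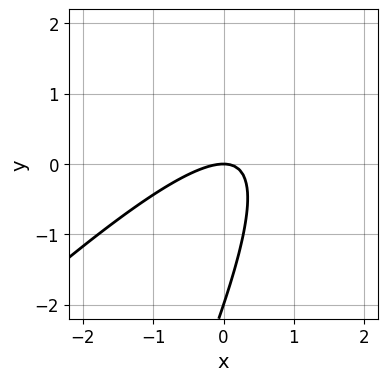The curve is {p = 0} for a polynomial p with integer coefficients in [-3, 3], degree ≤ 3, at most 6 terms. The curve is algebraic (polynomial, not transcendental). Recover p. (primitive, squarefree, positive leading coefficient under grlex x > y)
Degree: no degree-1 curve has this shape, so deg p = 2.
From the visible intercepts: among the integer gridlines, it crosses the y-axis at y ∈ {-2, 0}; one x-axis crossing is at x = 0.
Fitting integer coefficients to these (and the overall shape) gives p.

2*x^2 - 3*x*y + y^2 + 2*y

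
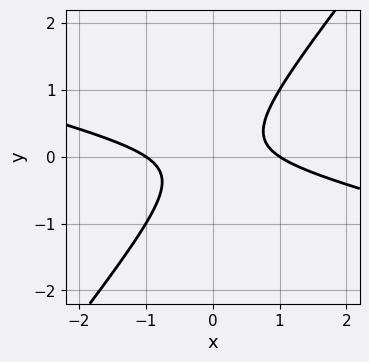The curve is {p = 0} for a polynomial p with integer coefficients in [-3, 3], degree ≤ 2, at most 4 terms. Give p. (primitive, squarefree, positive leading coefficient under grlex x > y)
1. Degree: the shape is more complex than any degree-1 curve, so deg p = 2.
2. From the visible intercepts: the x-axis gridline crossings are at x ∈ {-1, 1}; it misses every integer gridline on the y-axis.
3. Solving for integer coefficients yields p as stated.

x^2 + 3*x*y - 3*y^2 - 1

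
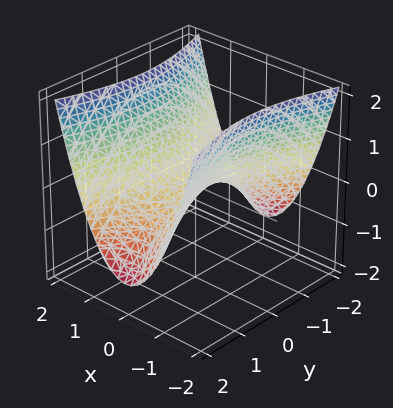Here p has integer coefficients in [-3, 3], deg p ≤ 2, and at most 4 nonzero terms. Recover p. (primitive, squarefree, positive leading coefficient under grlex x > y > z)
Degree: a hyperbolic paraboloid; a quadric, so deg p = 2.
Symmetries: the x ↦ −x reflection is a symmetry, so x appears only in even powers; it's symmetric under y → −y, forcing even powers of y.
Reading off the gridlines: it crosses the y-axis at the gridline y = 0; it crosses the z-axis at the gridline z = 0; one x-axis crossing is at x = 0.
Fitting integer coefficients to these (and the overall shape) gives p.

3*x^2 - y^2 - 3*z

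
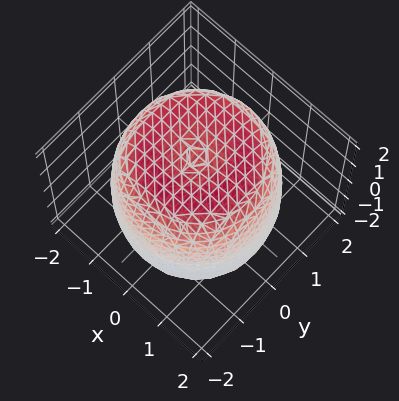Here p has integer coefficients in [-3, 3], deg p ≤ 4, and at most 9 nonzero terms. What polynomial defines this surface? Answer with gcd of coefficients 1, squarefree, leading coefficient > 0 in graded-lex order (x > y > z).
x^4 + 2*x^2*y^2 + y^4 - 2*x^2 - 2*y^2 + z^2 - 3

deg p = 4.
Symmetries: rotational symmetry about the z-axis ⇒ p depends on x, y only through x² + y².
Against the integer gridlines: a circular section at z = 2 has radius exactly 1.
Matching integer coefficients to the picture gives p.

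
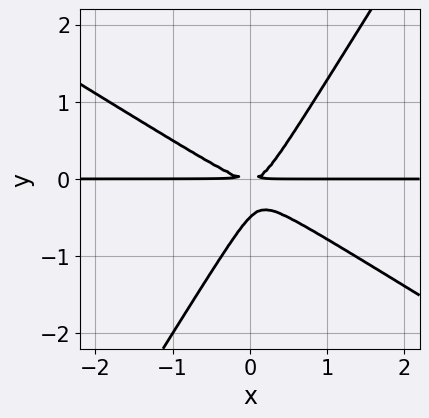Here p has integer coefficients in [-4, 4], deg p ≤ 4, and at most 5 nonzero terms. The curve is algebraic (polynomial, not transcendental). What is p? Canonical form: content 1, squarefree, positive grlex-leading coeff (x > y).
1. deg p = 3.
2. Checking where it meets the axes: every point of the x-axis in the box is on the curve.
3. Fitting integer coefficients to these (and the overall shape) gives p.

2*x^2*y + 2*x*y^2 - 2*y^3 - y^2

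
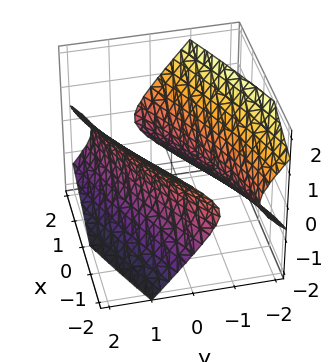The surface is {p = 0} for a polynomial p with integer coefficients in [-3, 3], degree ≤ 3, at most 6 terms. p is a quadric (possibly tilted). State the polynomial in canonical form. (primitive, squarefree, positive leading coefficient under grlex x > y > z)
First, I count 2 distinct pieces. They look like related sheets of one shape, so recover p as a whole.
Next, deg p = 2. The shape is more complex than any degree-1 surface.
Then, from the axis intercepts and sections: the surface avoids every integer z-axis point in the box.
Finally, together with the visible shape, these determine p as stated.

x^2 - 3*x*y + 3*y^2 - y*z - 3*z^2 - 2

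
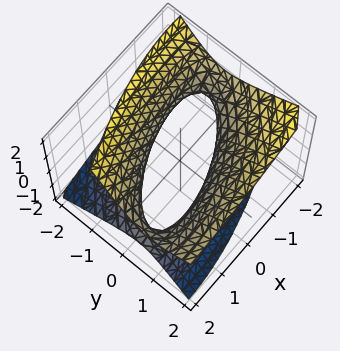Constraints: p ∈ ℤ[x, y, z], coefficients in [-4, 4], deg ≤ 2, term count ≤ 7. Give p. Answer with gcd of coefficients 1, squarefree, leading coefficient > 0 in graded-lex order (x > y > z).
x^2 - 2*x*y + 3*y^2 - 2*y*z - 3*z^2 - 2

The degree is 2 — a generic line meets the surface in up to 2 points.
Reading off the gridlines: no z-intercept at any integer in the box.
Fitting integer coefficients to these (and the overall shape) gives p.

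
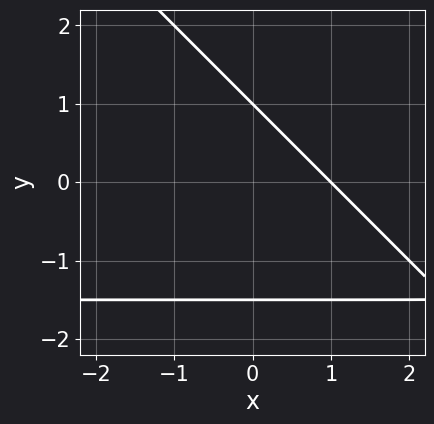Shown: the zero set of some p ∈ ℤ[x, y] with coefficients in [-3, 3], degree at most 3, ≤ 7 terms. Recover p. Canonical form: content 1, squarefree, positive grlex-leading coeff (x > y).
2*x*y + 2*y^2 + 3*x + y - 3

1. The degree is 2 — the shape is more complex than any degree-1 curve.
2. Against the integer gridlines: one y-axis crossing is at y = 1; it crosses the x-axis at the gridline x = 1.
3. Putting this together gives p.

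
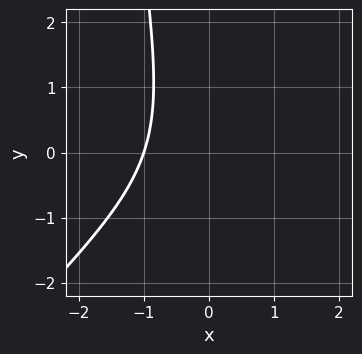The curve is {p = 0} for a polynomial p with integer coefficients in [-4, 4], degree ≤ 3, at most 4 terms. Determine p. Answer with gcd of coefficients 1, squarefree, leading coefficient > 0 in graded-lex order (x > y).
3*x^3 - 3*x^2*y + y^2 + 3

(a) Degree: a generic line meets the curve in up to 3 points, so deg p = 3.
(b) From the visible intercepts: one x-axis crossing is at x = -1; the curve avoids every integer y-axis point in the box.
(c) Together with the visible shape, these determine p as stated.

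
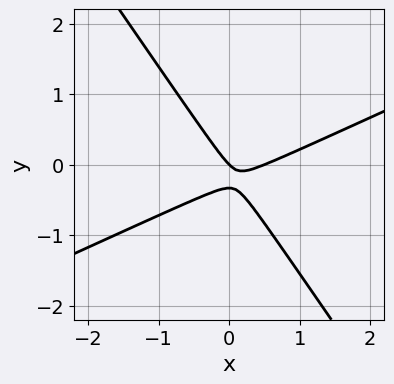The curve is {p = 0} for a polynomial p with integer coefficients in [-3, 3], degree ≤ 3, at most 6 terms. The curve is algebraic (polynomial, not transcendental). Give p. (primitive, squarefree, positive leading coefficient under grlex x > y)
The degree is 2 — no degree-1 curve has this shape.
Observable constraints: it crosses the x-axis at the gridline x = 0; it crosses the y-axis at the gridline y = 0.
Matching integer coefficients to the picture gives p.

2*x^2 - 3*x*y - 3*y^2 - x - y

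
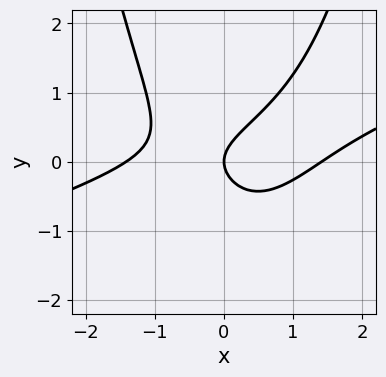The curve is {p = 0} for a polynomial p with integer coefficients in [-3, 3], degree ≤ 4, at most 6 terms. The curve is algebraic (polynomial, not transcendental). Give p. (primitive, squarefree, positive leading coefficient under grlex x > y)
1. The degree is 3 — a generic line meets the curve in up to 3 points.
2. Reading off the gridlines: one x-axis crossing is at x = 0; it meets the y-axis at y = 0 (among the integer gridlines).
3. The integer polynomial consistent with all of this is the stated p.

x^3 - 3*x^2*y + 3*y^2 - 2*x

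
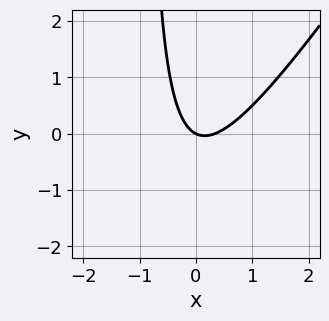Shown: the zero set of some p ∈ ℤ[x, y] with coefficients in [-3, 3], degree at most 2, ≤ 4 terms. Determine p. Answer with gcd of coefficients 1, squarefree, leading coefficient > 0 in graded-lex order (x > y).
The degree is 2 — a generic line meets the curve in up to 2 points.
Reading off the gridlines: it crosses the x-axis at the gridline x = 0; one y-axis crossing is at y = 0.
Putting this together gives p.

3*x^2 - 2*x*y - x - 2*y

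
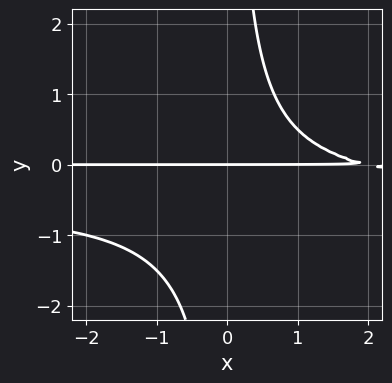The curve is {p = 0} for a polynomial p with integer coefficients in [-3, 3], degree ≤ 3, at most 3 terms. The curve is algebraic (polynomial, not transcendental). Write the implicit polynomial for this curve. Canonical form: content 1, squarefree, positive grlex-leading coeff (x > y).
2*x*y^2 + x*y - 2*y

deg p = 3. No degree-2 curve has this shape.
From the axis intercepts and sections: the visible x-axis segment lies entirely on the curve; one y-axis crossing is at y = 0.
Fitting integer coefficients to these (and the overall shape) gives p.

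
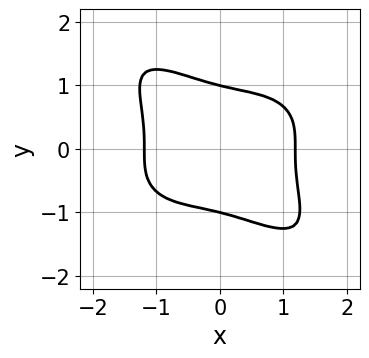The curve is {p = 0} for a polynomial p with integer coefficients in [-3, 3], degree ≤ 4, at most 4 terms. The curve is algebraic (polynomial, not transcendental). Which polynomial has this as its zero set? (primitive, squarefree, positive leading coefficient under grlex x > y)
x^4 + 2*x*y^3 + 2*y^4 - 2

1. Degree: the shape is more complex than any degree-3 curve, so deg p = 4.
2. From the visible intercepts: among the integer gridlines, it crosses the y-axis at y ∈ {-1, 1}.
3. These observations pin down the coefficients.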